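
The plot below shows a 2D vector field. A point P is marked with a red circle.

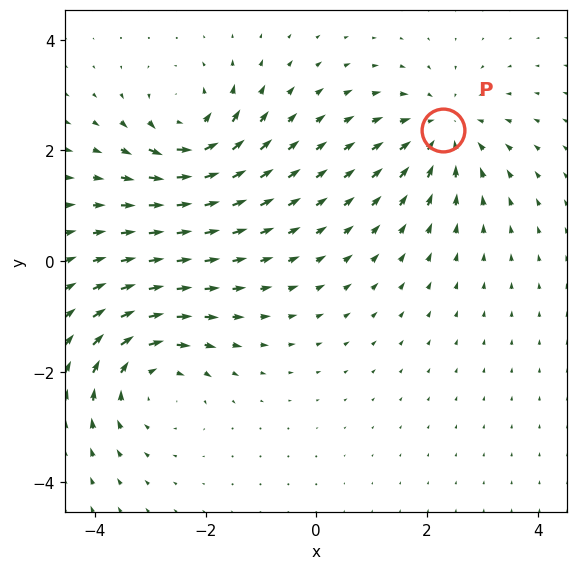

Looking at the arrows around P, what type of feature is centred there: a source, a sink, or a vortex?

At P (2.3, 2.4) the arrows converge inward. Divergence about -4, curl ≈0 — negative divergence with near-zero curl is a sink.

sink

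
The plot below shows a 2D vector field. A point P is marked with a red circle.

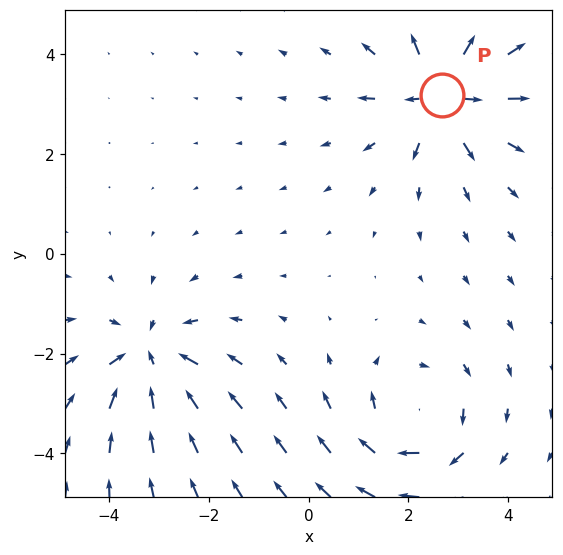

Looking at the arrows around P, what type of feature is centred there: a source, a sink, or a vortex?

At P (2.7, 3.2) the arrows spread outward. Divergence about +5, curl ≈0 — positive divergence with near-zero curl is a source.

source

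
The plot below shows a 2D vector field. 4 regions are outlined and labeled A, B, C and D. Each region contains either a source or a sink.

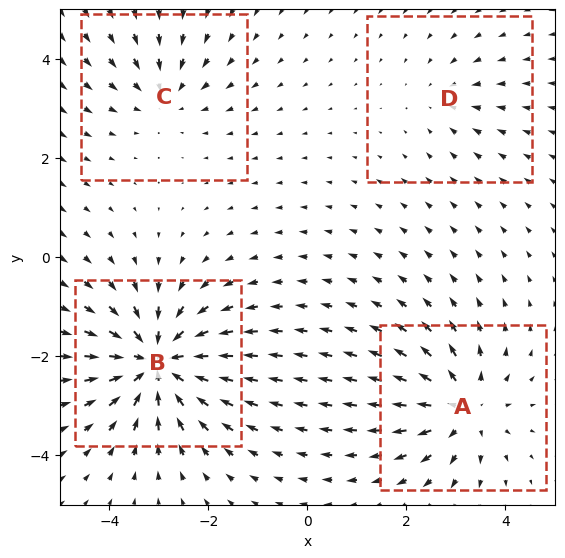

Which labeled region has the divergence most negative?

B

Divergence at each region's feature centre — A: about +5, B: about -7, C: about -3, D: about -2. Region B is most negative.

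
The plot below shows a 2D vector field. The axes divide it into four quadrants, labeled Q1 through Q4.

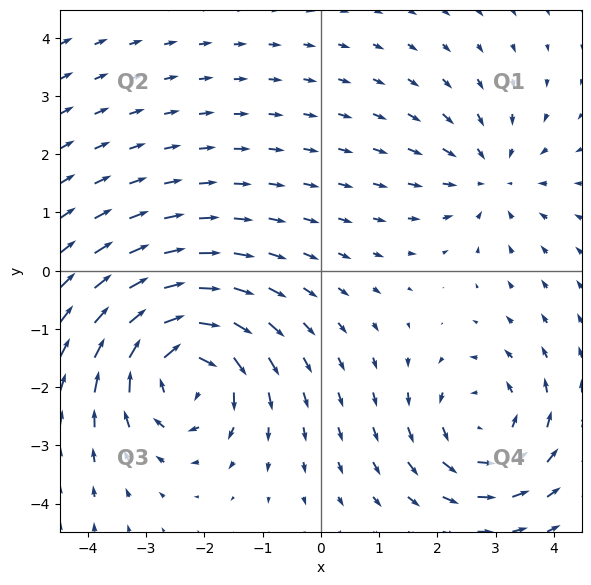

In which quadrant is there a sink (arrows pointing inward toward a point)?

The sink sits at approximately (2.9, 1.6), which lies in quadrant Q1. The divergence there is about -3, negative as expected for a sink.

Q1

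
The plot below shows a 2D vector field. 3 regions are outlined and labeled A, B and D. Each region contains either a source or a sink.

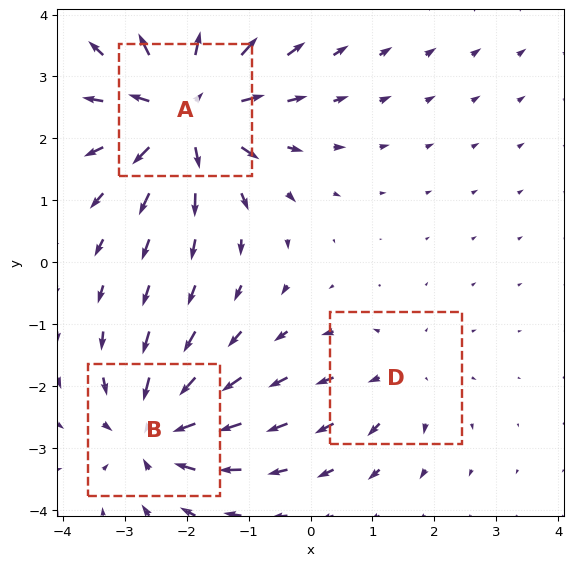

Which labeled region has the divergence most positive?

Divergence at each region's feature centre — A: about +5, B: about -4, D: about +2. Region A is most positive.

A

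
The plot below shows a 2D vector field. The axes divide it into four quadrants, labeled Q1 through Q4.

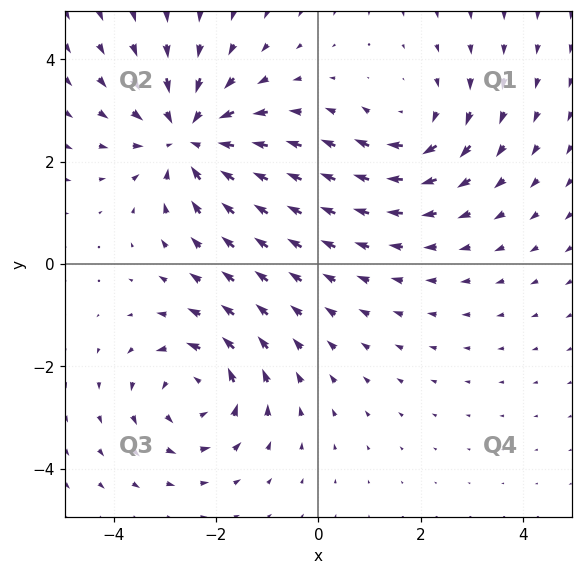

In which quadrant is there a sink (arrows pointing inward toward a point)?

The sink sits at approximately (-2.5, 2.5), which lies in quadrant Q2. The divergence there is about -4, negative as expected for a sink.

Q2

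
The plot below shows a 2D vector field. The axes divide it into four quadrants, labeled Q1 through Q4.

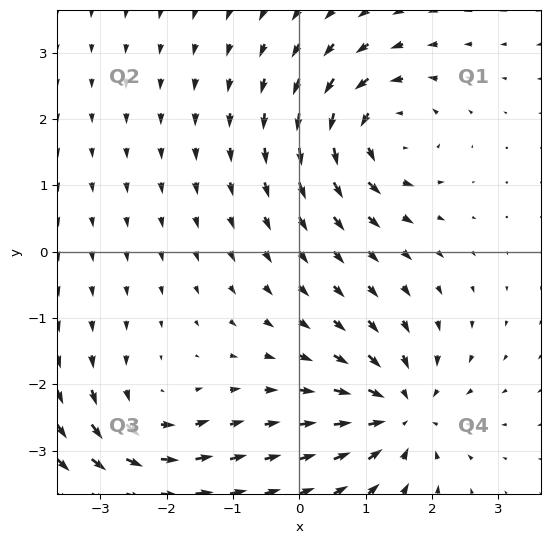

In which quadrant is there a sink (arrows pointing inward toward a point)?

Q4

The sink sits at approximately (1.5, -2.4), which lies in quadrant Q4. The divergence there is about -6, negative as expected for a sink.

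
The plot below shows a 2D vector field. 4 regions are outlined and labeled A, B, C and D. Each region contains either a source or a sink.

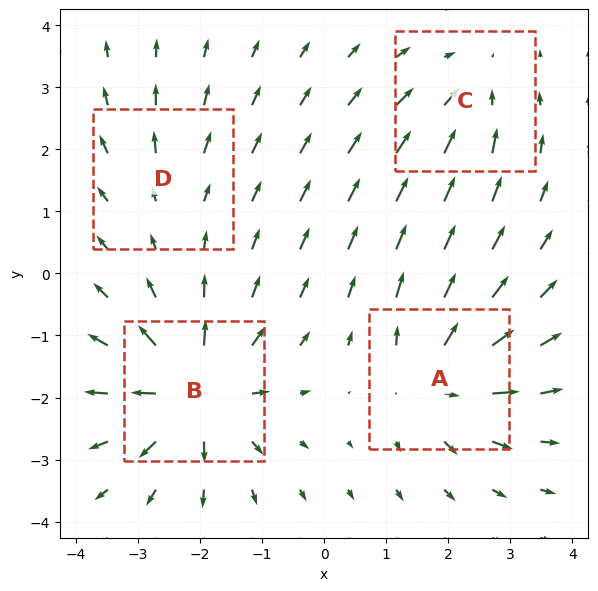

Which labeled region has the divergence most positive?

Divergence at each region's feature centre — A: about +7, B: about +9, C: about -4, D: about +2. Region B is most positive.

B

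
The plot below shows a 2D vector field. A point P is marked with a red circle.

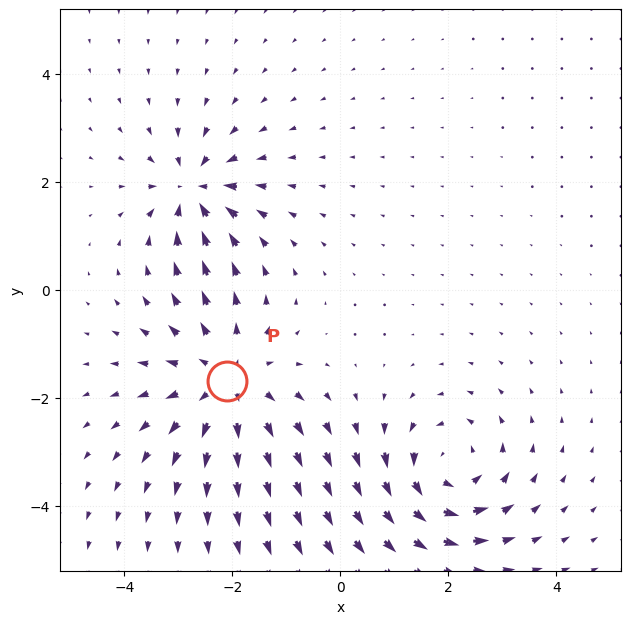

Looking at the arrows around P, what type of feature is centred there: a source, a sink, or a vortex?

At P (-2.1, -1.7) the arrows spread outward. Divergence about +4, curl ≈0 — positive divergence with near-zero curl is a source.

source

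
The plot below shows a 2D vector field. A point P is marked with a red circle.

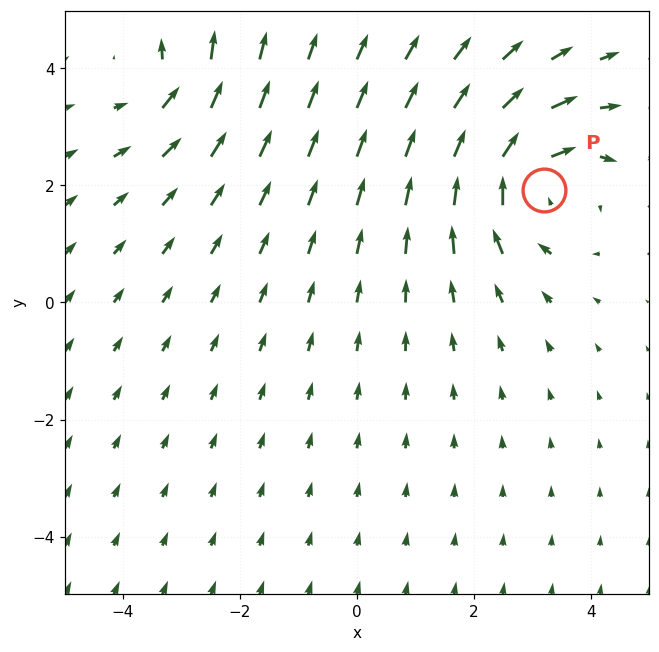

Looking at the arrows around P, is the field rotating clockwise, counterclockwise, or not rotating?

Near P at (3.2, 1.9) the arrows circulate clockwise. The curl (z-component) there is about -4; negative curl means clockwise rotation.

clockwise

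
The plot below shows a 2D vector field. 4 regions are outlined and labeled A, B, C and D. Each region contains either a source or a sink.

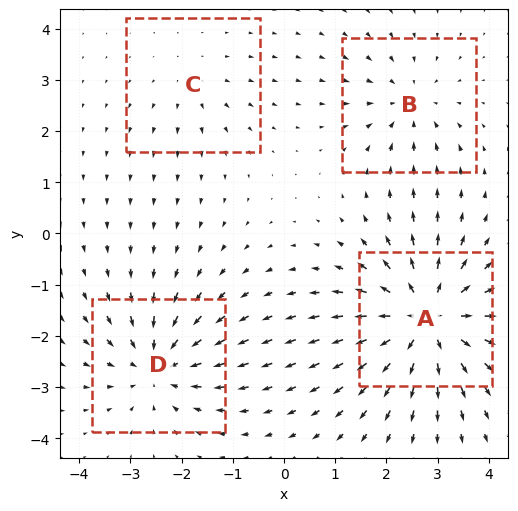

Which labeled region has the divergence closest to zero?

Divergence at each region's feature centre — A: about +7, B: about -3, C: about +2, D: about -5. Region C is closest to zero.

C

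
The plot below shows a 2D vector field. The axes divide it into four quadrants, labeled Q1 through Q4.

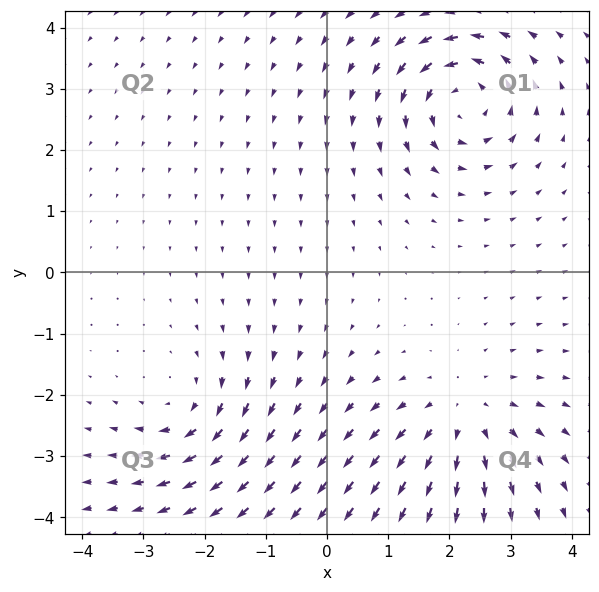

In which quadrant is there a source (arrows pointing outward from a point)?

The source sits at approximately (2.2, -2.4), which lies in quadrant Q4. The divergence there is about +3, positive as expected for a source.

Q4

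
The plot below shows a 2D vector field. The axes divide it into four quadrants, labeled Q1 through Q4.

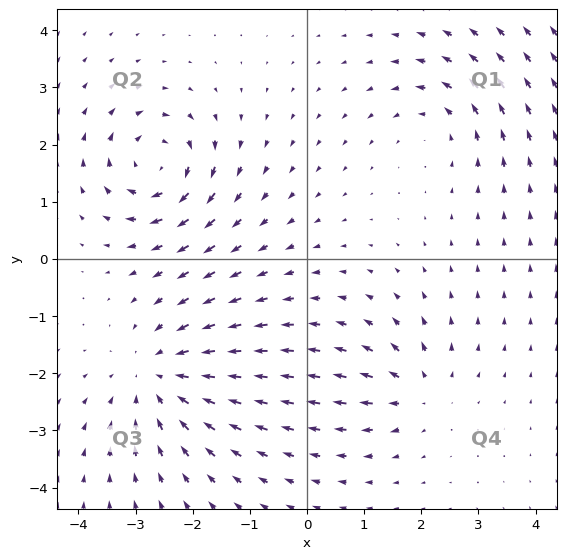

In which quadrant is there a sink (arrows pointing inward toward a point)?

The sink sits at approximately (-2.6, -2.1), which lies in quadrant Q3. The divergence there is about -4, negative as expected for a sink.

Q3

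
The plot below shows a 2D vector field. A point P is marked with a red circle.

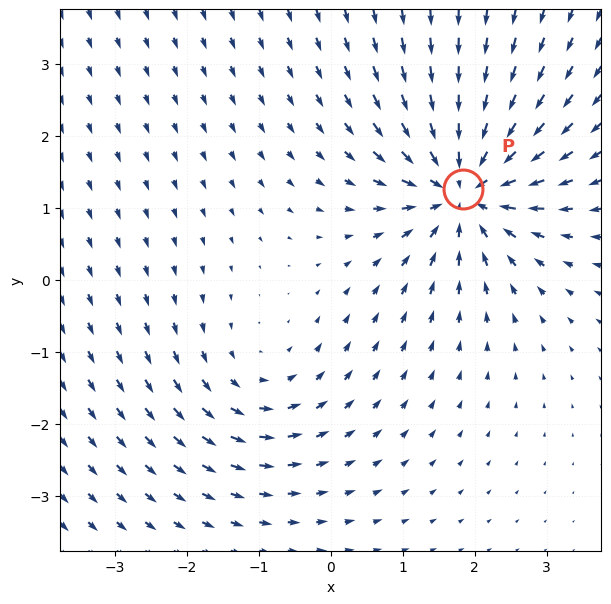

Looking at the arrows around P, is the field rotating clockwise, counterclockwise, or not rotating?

not rotating

Near P at (1.8, 1.3) the arrows show no circulation. The curl there is ≈0.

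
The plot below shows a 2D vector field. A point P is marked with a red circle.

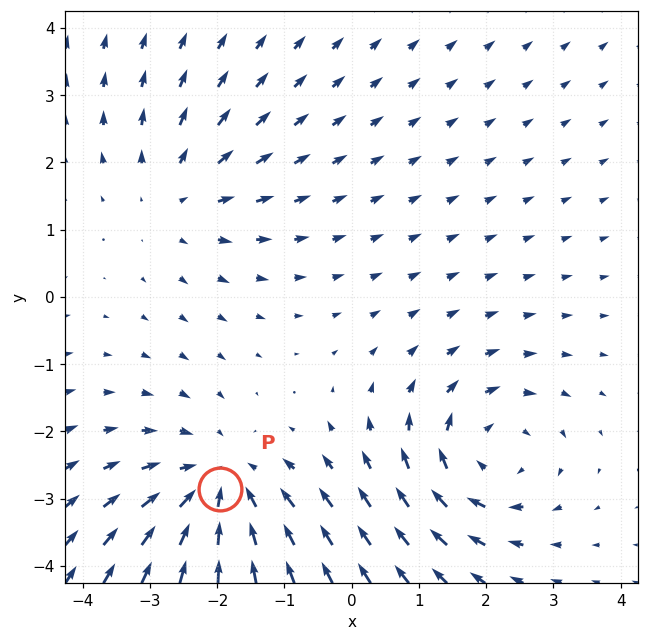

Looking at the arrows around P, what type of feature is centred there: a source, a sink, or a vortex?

At P (-2.0, -2.9) the arrows converge inward. Divergence about -4, curl ≈0 — negative divergence with near-zero curl is a sink.

sink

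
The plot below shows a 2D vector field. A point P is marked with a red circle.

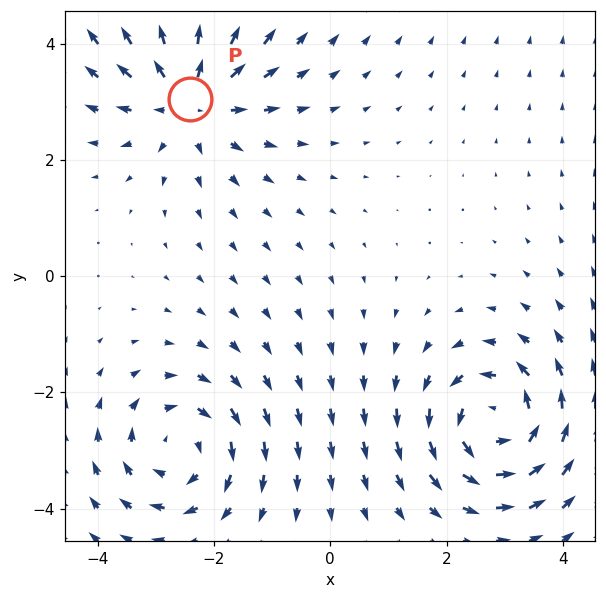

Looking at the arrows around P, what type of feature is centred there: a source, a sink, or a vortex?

At P (-2.4, 3.0) the arrows spread outward. Divergence about +4, curl ≈0 — positive divergence with near-zero curl is a source.

source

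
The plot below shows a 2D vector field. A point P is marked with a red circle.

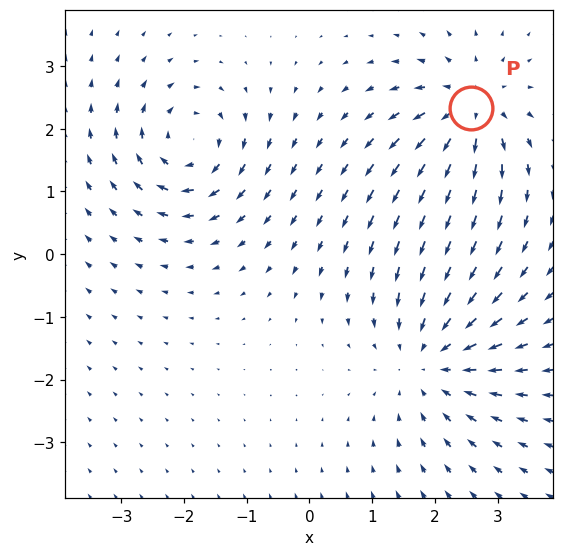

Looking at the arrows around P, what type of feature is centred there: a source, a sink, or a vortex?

At P (2.6, 2.3) the arrows spread outward. Divergence about +4, curl ≈0 — positive divergence with near-zero curl is a source.

source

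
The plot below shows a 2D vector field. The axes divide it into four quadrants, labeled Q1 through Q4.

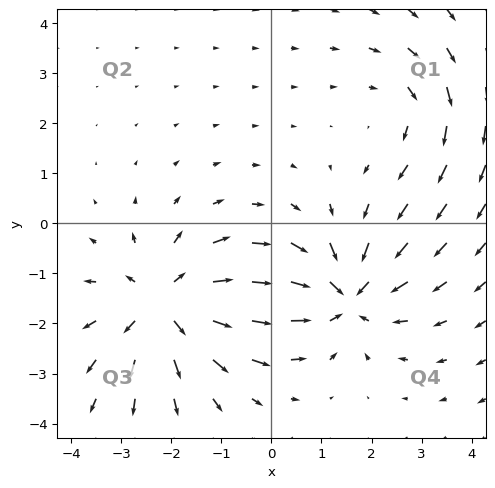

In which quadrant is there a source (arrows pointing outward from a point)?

The source sits at approximately (-2.1, -1.6), which lies in quadrant Q3. The divergence there is about +5, positive as expected for a source.

Q3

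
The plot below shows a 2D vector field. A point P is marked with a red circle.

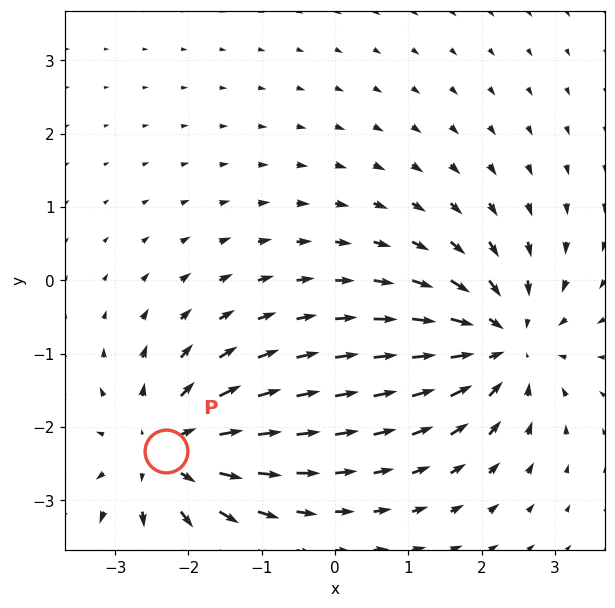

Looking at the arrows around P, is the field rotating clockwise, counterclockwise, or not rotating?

Near P at (-2.3, -2.3) the arrows show no circulation. The curl there is ≈0.

not rotating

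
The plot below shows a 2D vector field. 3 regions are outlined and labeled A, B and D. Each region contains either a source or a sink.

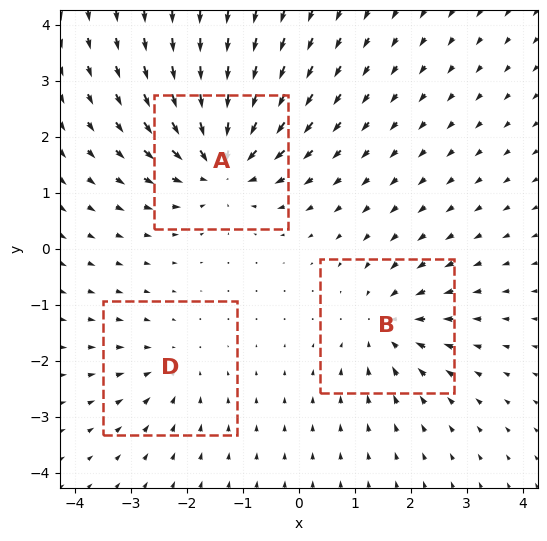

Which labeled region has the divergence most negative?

Divergence at each region's feature centre — A: about -5, B: about -3, D: about -2. Region A is most negative.

A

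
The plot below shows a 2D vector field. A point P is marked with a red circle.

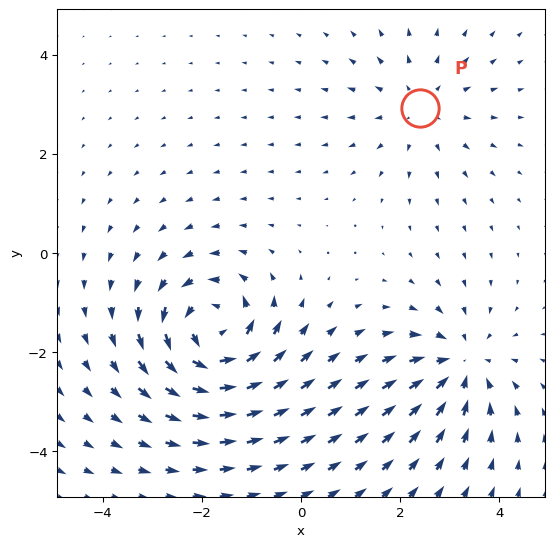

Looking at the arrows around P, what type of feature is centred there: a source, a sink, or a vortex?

source

At P (2.4, 2.9) the arrows spread outward. Divergence about +2, curl ≈0 — positive divergence with near-zero curl is a source.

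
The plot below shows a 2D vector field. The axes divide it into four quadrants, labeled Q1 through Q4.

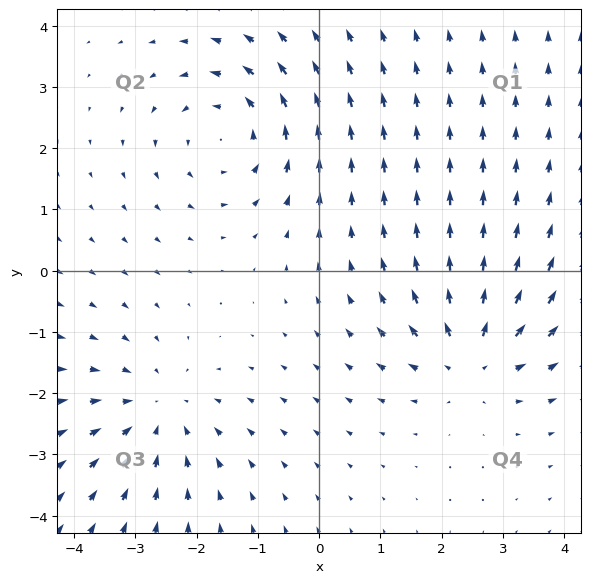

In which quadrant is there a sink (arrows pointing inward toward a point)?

The sink sits at approximately (-2.6, -2.3), which lies in quadrant Q3. The divergence there is about -4, negative as expected for a sink.

Q3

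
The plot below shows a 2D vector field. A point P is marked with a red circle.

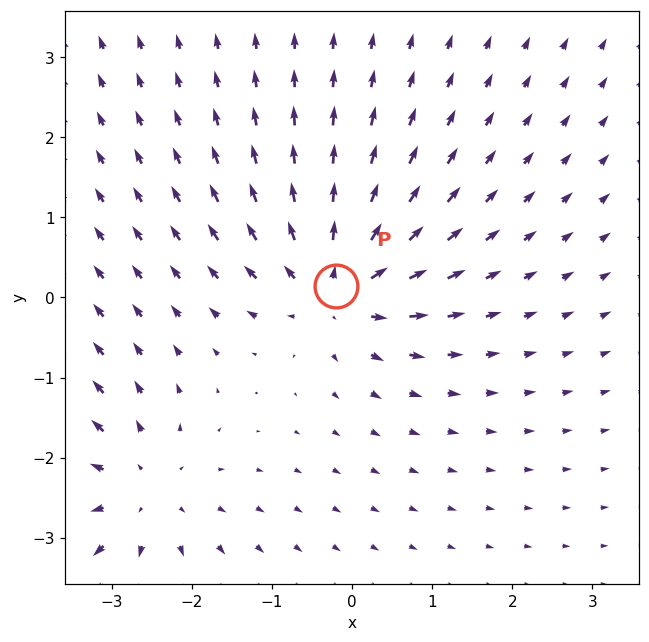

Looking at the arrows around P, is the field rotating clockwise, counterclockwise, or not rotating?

not rotating

Near P at (-0.2, 0.1) the arrows show no circulation. The curl there is ≈0.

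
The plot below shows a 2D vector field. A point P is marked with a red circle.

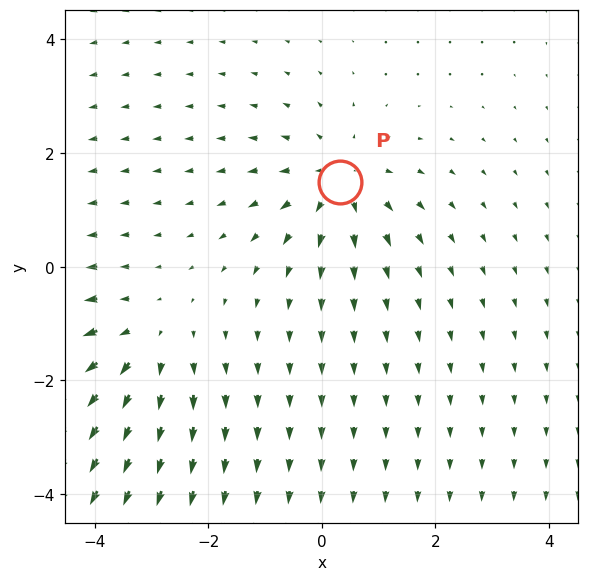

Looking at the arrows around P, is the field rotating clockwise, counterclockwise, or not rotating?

not rotating

Near P at (0.3, 1.5) the arrows show no circulation. The curl there is ≈0.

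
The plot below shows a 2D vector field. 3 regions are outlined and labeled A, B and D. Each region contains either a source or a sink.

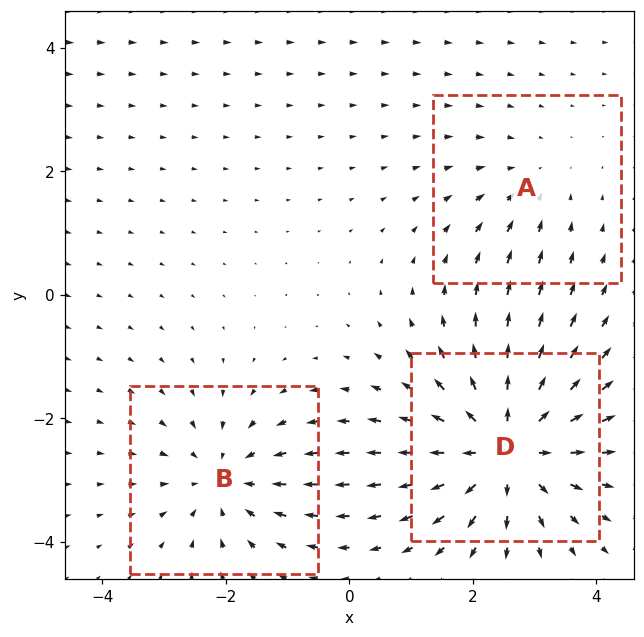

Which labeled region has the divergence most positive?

D

Divergence at each region's feature centre — A: about -2, B: about -3, D: about +4. Region D is most positive.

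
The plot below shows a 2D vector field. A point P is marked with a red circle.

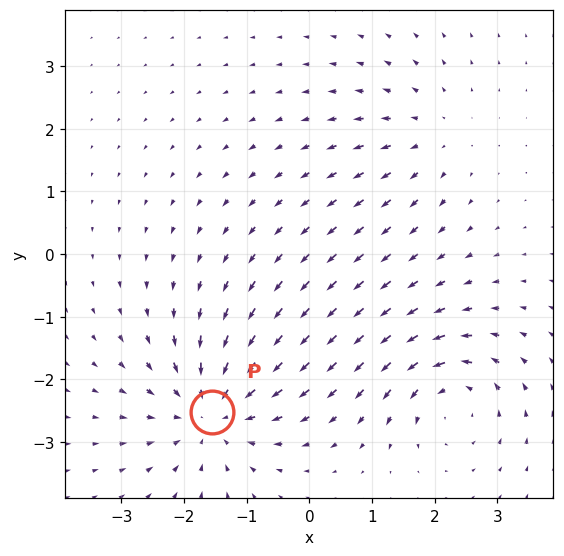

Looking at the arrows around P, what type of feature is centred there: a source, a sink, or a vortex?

sink

At P (-1.6, -2.5) the arrows converge inward. Divergence about -5, curl ≈0 — negative divergence with near-zero curl is a sink.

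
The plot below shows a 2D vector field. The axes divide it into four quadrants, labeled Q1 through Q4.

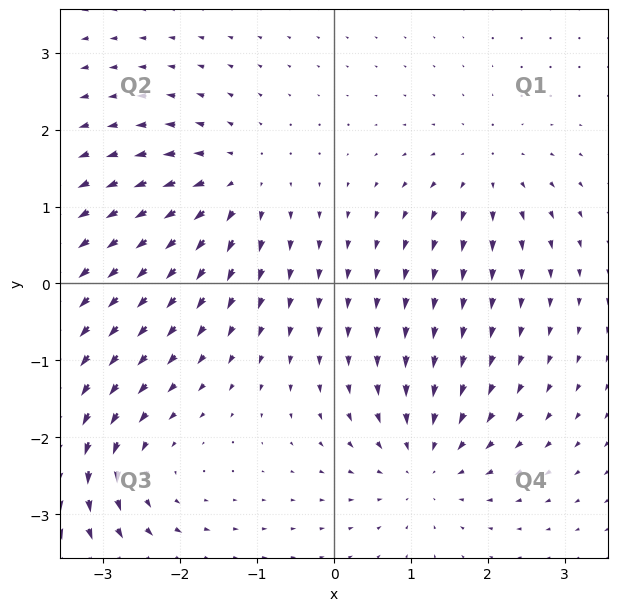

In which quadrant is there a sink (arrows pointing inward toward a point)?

The sink sits at approximately (1.2, -2.3), which lies in quadrant Q4. The divergence there is about -5, negative as expected for a sink.

Q4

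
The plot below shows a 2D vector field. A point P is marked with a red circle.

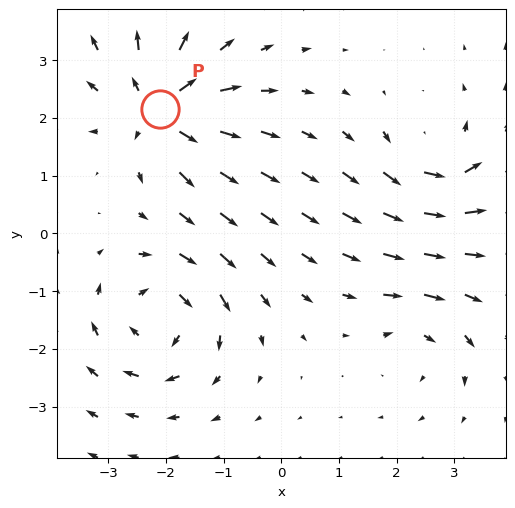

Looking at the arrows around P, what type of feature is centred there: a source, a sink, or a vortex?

At P (-2.1, 2.2) the arrows spread outward. Divergence about +7, curl ≈0 — positive divergence with near-zero curl is a source.

source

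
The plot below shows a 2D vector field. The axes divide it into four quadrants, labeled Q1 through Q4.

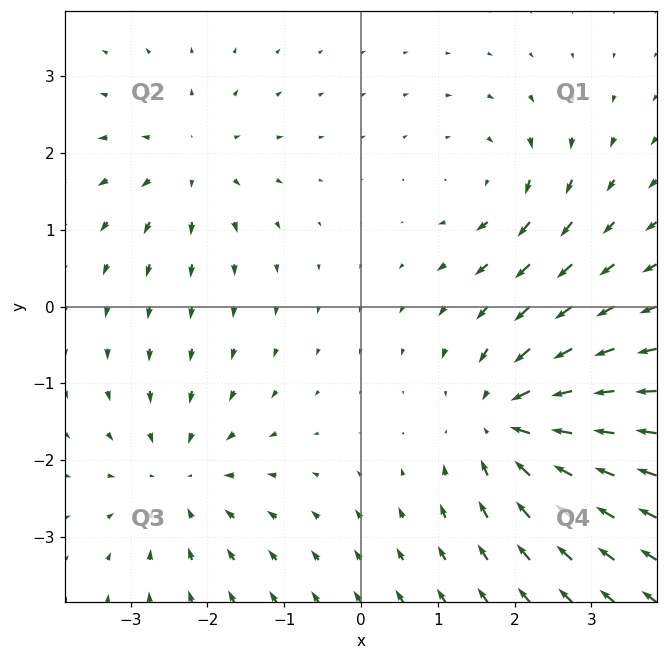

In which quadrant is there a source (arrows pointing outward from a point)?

The source sits at approximately (-2.2, 1.9), which lies in quadrant Q2. The divergence there is about +4, positive as expected for a source.

Q2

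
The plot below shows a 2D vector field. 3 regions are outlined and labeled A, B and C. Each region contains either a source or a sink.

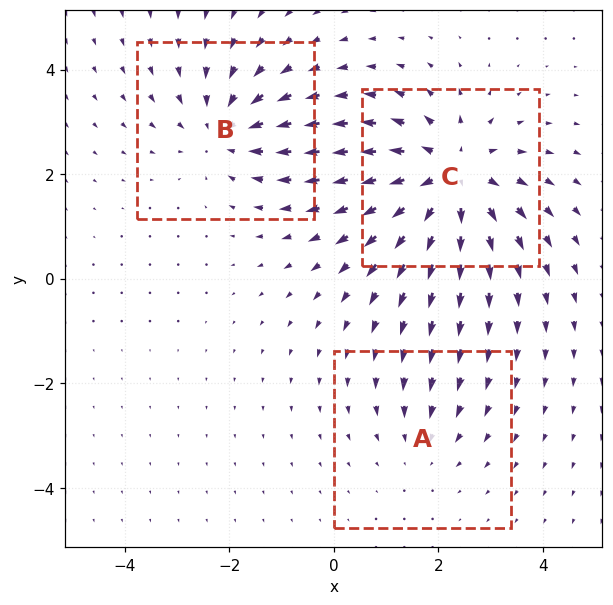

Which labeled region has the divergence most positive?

C

Divergence at each region's feature centre — A: about -2, B: about -3, C: about +4. Region C is most positive.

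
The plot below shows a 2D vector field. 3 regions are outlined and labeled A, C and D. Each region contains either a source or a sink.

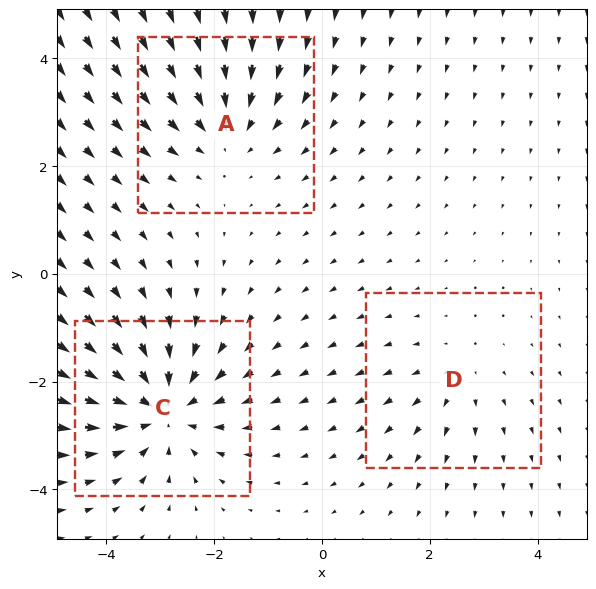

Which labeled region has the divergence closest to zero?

Divergence at each region's feature centre — A: about -3, C: about -4, D: about +2. Region D is closest to zero.

D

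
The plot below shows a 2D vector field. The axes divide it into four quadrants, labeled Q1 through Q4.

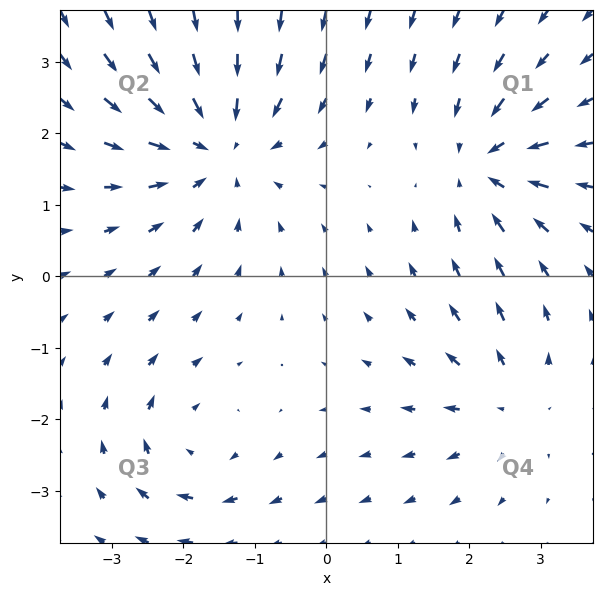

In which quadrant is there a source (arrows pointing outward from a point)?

The source sits at approximately (2.5, -1.8), which lies in quadrant Q4. The divergence there is about +3, positive as expected for a source.

Q4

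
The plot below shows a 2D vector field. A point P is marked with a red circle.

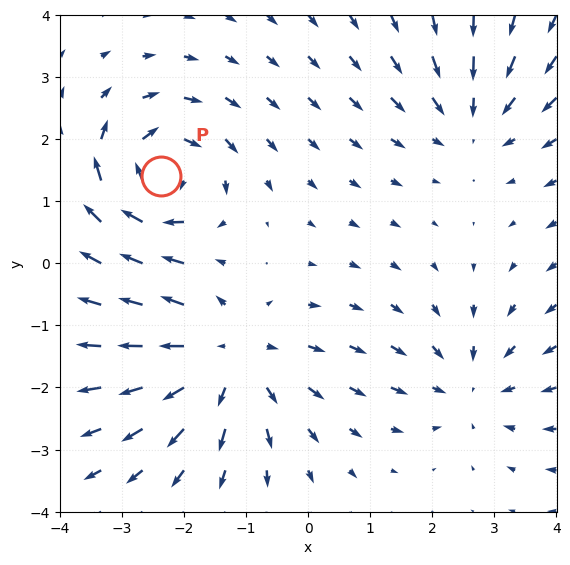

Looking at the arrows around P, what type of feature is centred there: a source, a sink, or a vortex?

vortex

At P (-2.4, 1.4) the arrows circulate clockwise. Divergence ≈0, curl about -5 — near-zero divergence with nonzero curl is a vortex.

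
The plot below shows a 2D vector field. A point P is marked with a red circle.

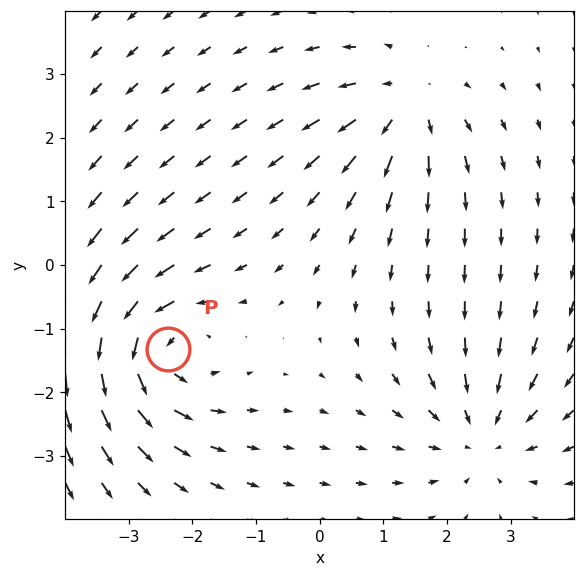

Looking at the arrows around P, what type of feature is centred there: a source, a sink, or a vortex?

At P (-2.4, -1.3) the arrows circulate counterclockwise. Divergence ≈0, curl about +6 — near-zero divergence with nonzero curl is a vortex.

vortex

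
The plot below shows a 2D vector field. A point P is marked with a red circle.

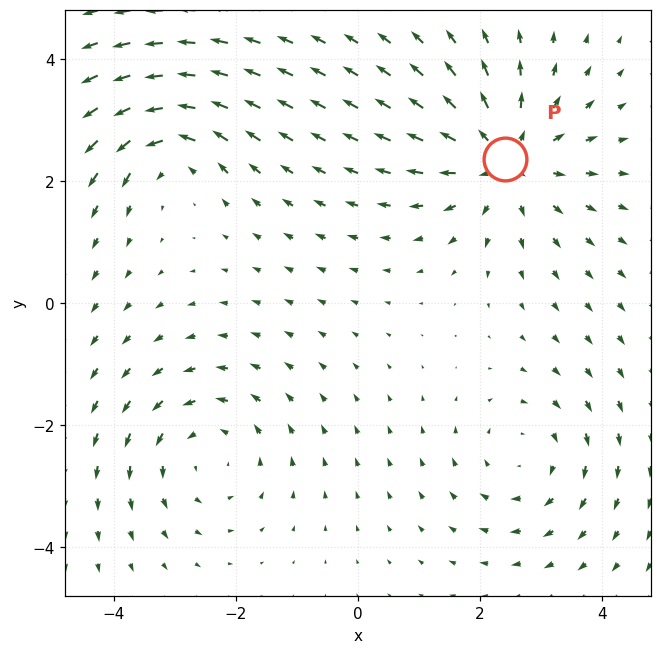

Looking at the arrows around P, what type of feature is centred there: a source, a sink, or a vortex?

At P (2.4, 2.4) the arrows spread outward. Divergence about +4, curl ≈0 — positive divergence with near-zero curl is a source.

source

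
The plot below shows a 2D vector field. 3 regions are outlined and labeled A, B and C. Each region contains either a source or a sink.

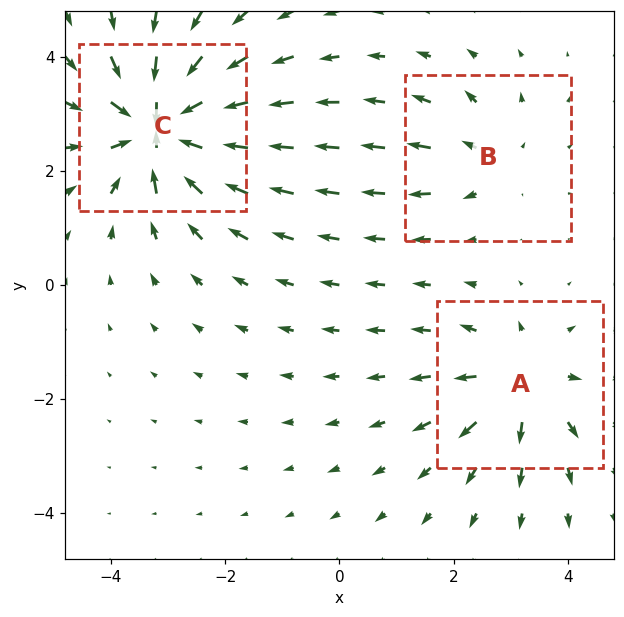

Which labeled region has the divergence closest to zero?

B

Divergence at each region's feature centre — A: about +4, B: about +2, C: about -6. Region B is closest to zero.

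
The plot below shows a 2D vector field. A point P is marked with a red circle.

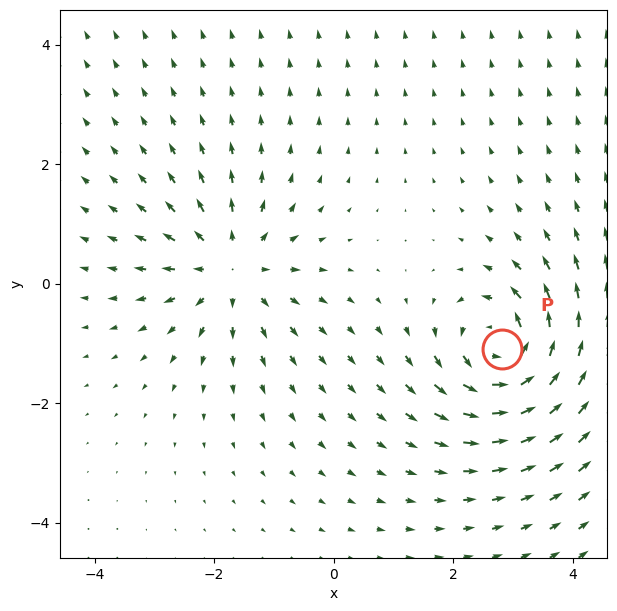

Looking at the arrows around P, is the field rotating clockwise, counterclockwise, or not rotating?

Near P at (2.8, -1.1) the arrows circulate counterclockwise. The curl (z-component) there is about +6; positive curl means counterclockwise rotation.

counterclockwise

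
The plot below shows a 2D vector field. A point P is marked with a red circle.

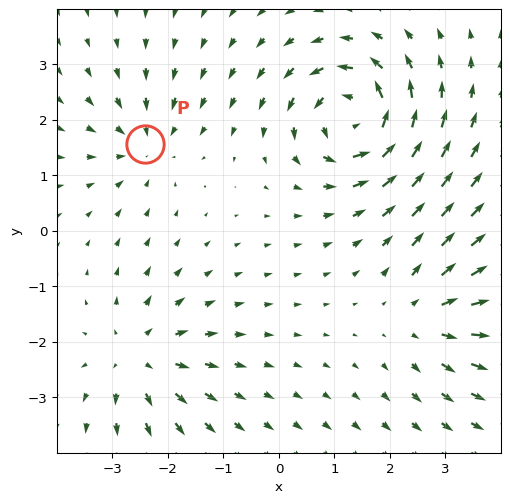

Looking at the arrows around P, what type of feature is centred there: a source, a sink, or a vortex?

At P (-2.4, 1.6) the arrows converge inward. Divergence about -3, curl ≈0 — negative divergence with near-zero curl is a sink.

sink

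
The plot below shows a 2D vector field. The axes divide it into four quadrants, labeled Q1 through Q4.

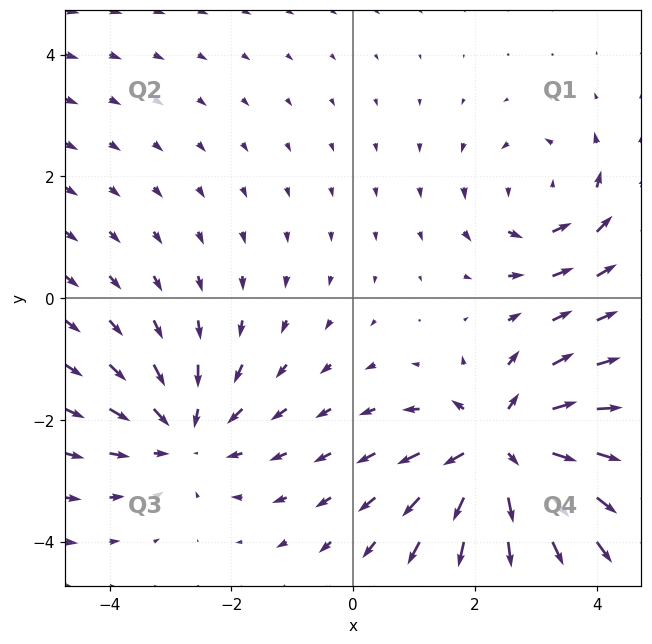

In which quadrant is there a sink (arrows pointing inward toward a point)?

The sink sits at approximately (-2.8, -2.2), which lies in quadrant Q3. The divergence there is about -3, negative as expected for a sink.

Q3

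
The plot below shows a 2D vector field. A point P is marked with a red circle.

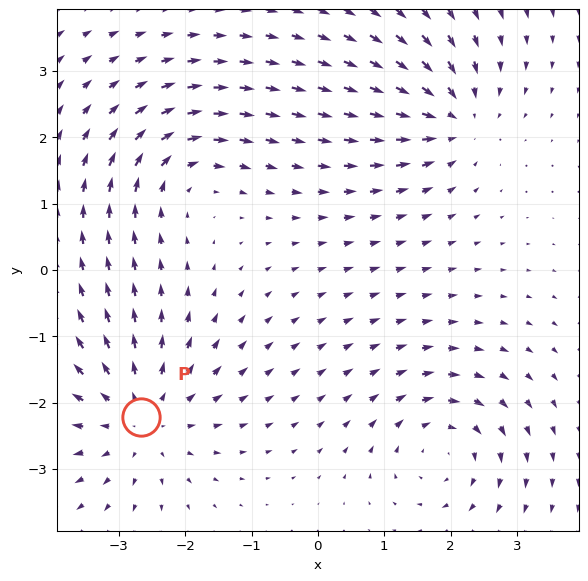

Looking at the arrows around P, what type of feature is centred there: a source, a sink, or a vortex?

At P (-2.7, -2.2) the arrows spread outward. Divergence about +4, curl ≈0 — positive divergence with near-zero curl is a source.

source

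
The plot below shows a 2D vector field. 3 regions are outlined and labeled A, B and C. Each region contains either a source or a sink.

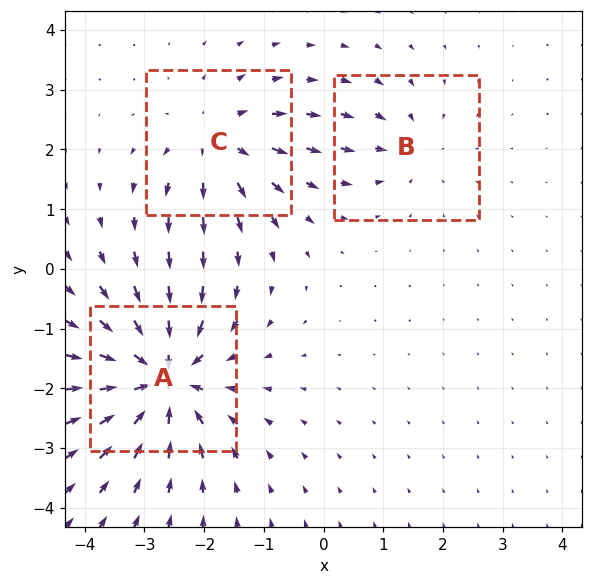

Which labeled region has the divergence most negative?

A

Divergence at each region's feature centre — A: about -6, B: about -2, C: about +4. Region A is most negative.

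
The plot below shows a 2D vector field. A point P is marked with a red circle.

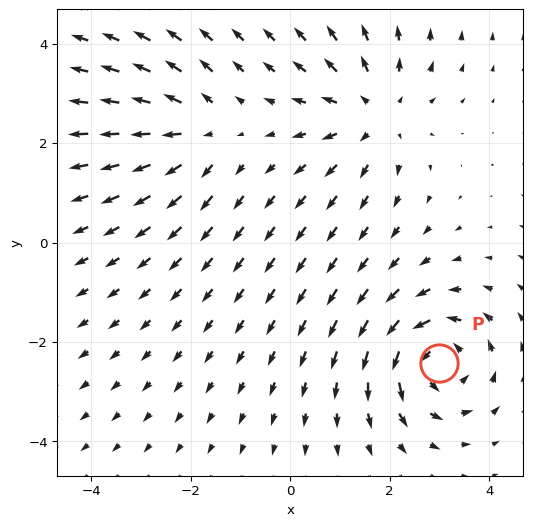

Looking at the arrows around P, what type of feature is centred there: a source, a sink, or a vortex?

vortex

At P (3.0, -2.4) the arrows circulate counterclockwise. Divergence ≈0, curl about +5 — near-zero divergence with nonzero curl is a vortex.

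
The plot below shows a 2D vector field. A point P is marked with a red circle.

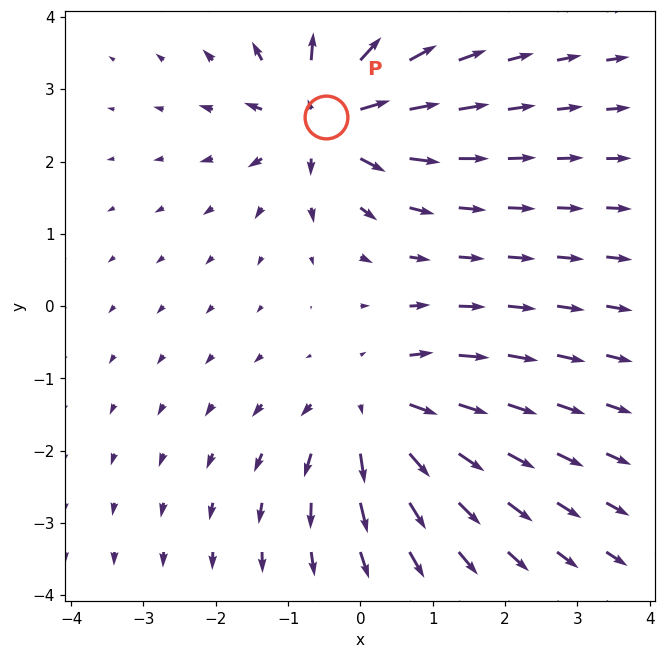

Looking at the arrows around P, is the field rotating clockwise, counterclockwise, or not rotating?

not rotating

Near P at (-0.5, 2.6) the arrows show no circulation. The curl there is ≈0.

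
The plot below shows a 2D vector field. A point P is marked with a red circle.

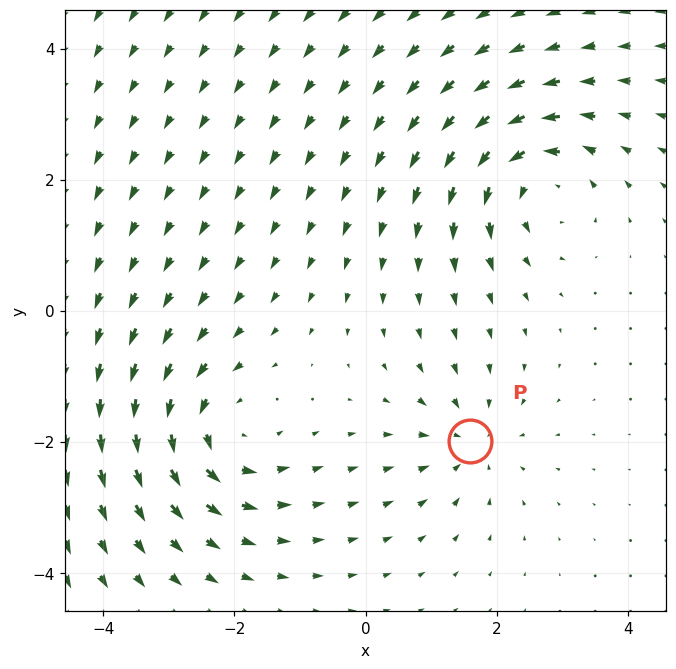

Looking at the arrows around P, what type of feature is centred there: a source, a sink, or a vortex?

At P (1.6, -2.0) the arrows converge inward. Divergence about -4, curl ≈0 — negative divergence with near-zero curl is a sink.

sink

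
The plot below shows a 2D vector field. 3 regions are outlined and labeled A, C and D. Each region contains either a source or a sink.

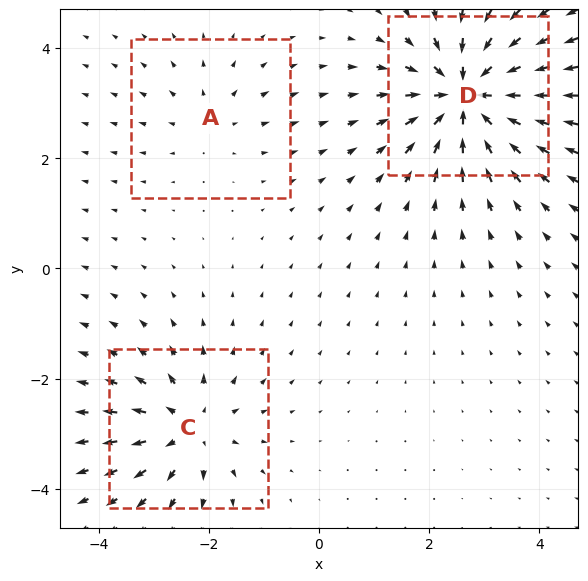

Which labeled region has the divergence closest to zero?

Divergence at each region's feature centre — A: about +2, C: about +4, D: about -6. Region A is closest to zero.

A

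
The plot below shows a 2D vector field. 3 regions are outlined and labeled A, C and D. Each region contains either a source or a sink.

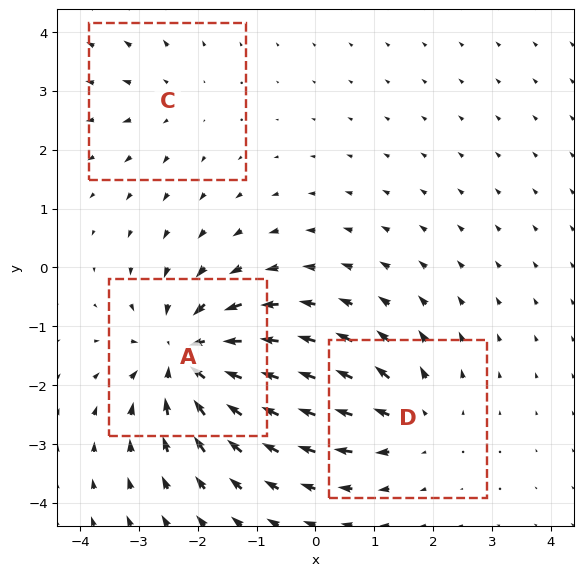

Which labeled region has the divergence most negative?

A

Divergence at each region's feature centre — A: about -5, C: about +2, D: about +3. Region A is most negative.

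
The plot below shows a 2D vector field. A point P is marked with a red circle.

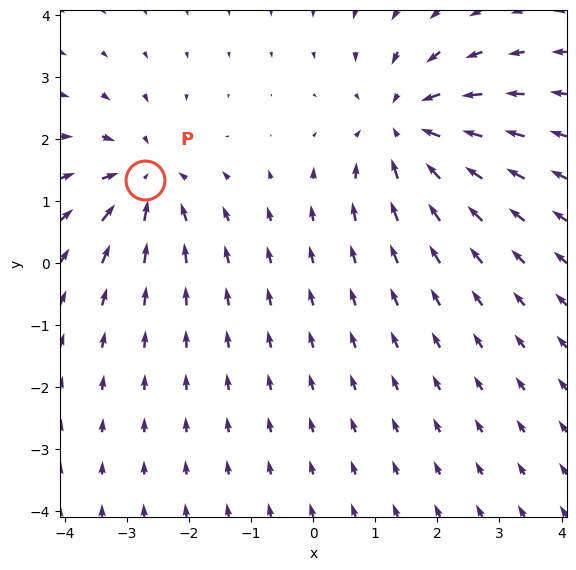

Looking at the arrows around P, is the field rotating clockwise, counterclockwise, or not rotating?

Near P at (-2.7, 1.3) the arrows show no circulation. The curl there is ≈0.

not rotating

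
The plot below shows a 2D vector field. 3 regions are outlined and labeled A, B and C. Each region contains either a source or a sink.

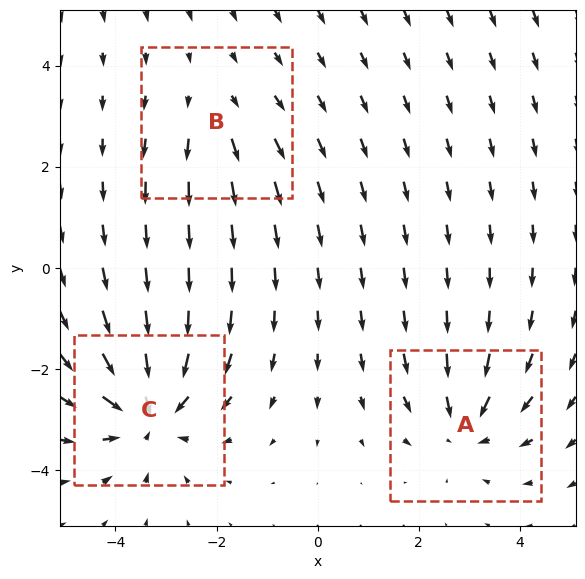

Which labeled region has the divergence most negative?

C

Divergence at each region's feature centre — A: about -3, B: about +2, C: about -5. Region C is most negative.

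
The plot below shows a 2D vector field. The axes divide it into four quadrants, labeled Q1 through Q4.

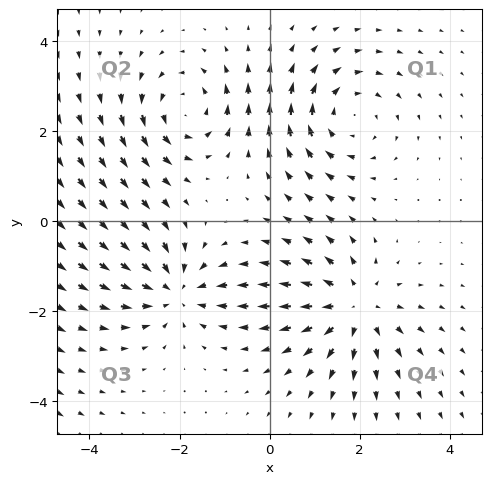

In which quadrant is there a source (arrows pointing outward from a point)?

The source sits at approximately (1.9, -1.9), which lies in quadrant Q4. The divergence there is about +3, positive as expected for a source.

Q4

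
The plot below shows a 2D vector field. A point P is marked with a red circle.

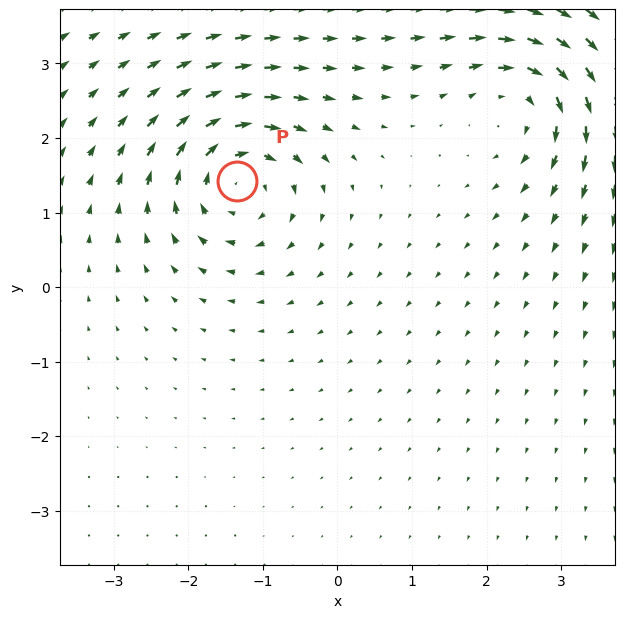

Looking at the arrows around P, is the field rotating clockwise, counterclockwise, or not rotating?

clockwise

Near P at (-1.4, 1.4) the arrows circulate clockwise. The curl (z-component) there is about -5; negative curl means clockwise rotation.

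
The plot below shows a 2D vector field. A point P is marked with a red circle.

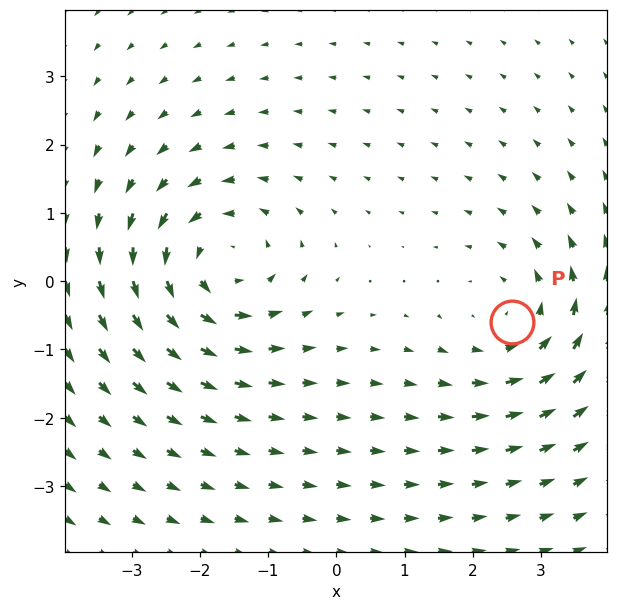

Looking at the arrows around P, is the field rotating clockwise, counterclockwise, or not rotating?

counterclockwise

Near P at (2.6, -0.6) the arrows circulate counterclockwise. The curl (z-component) there is about +3; positive curl means counterclockwise rotation.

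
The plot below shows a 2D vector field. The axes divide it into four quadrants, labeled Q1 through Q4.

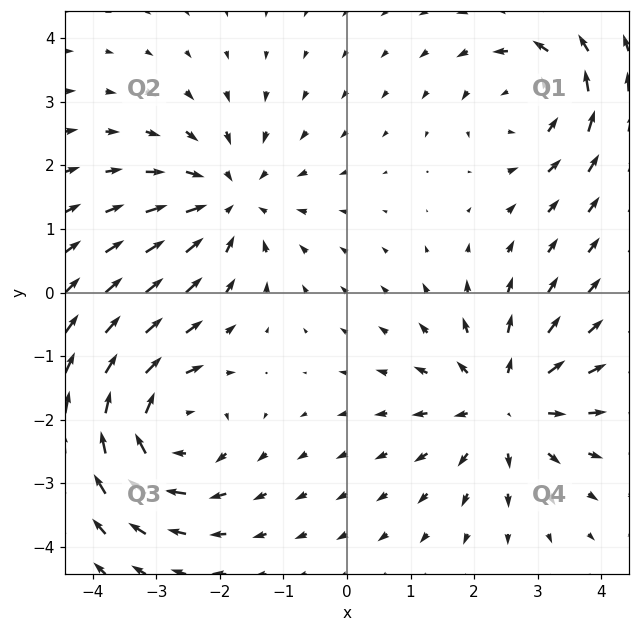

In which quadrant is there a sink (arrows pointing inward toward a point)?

Q2

The sink sits at approximately (-1.8, 1.4), which lies in quadrant Q2. The divergence there is about -4, negative as expected for a sink.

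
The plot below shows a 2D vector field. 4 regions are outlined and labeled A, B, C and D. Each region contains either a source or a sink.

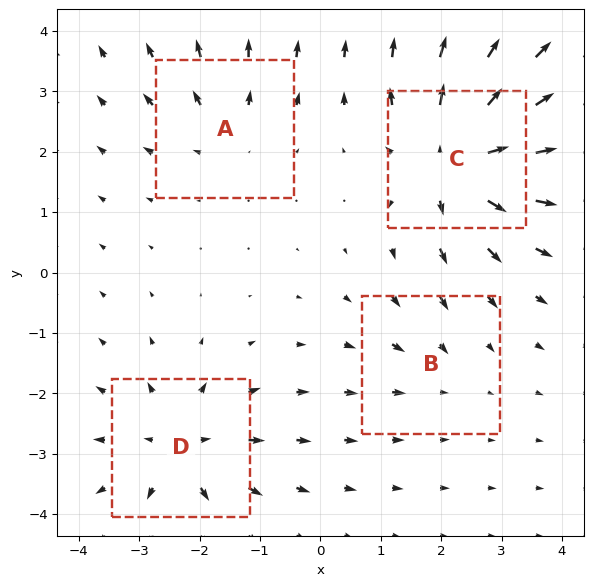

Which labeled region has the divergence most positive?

Divergence at each region's feature centre — A: about +4, B: about -2, C: about +8, D: about +5. Region C is most positive.

C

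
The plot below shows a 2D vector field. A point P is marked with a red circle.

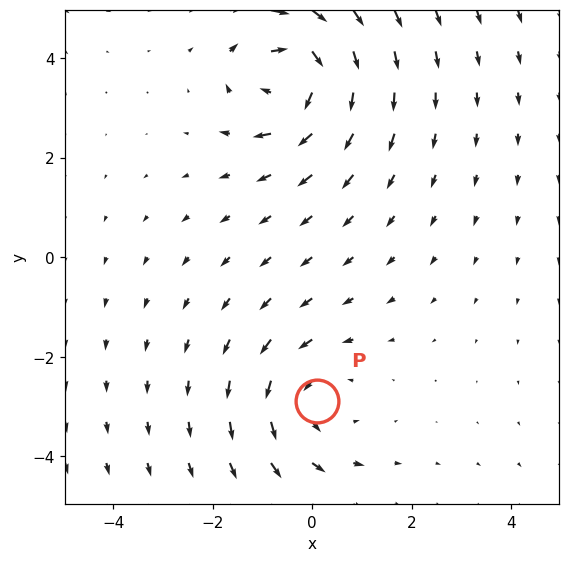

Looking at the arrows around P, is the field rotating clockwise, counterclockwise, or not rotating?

counterclockwise

Near P at (0.1, -2.9) the arrows circulate counterclockwise. The curl (z-component) there is about +3; positive curl means counterclockwise rotation.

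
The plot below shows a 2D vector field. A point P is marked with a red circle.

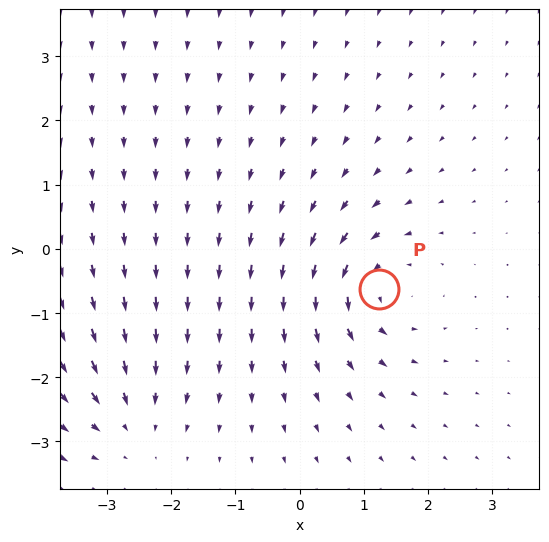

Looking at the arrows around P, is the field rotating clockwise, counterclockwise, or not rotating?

Near P at (1.2, -0.6) the arrows circulate counterclockwise. The curl (z-component) there is about +5; positive curl means counterclockwise rotation.

counterclockwise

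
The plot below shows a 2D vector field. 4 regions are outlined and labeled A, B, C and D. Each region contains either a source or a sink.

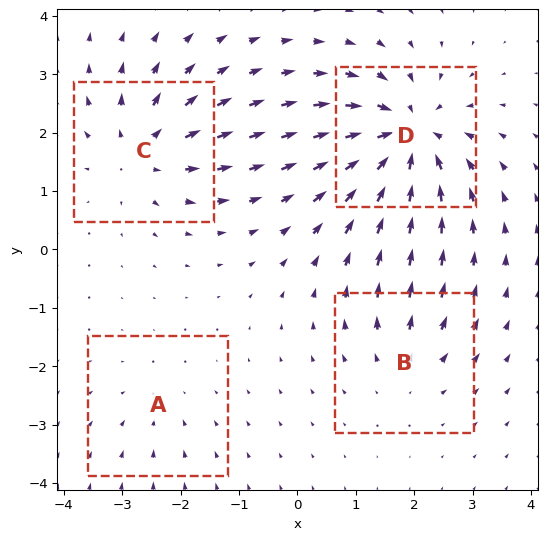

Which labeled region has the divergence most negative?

Divergence at each region's feature centre — A: about -2, B: about +3, C: about +5, D: about -8. Region D is most negative.

D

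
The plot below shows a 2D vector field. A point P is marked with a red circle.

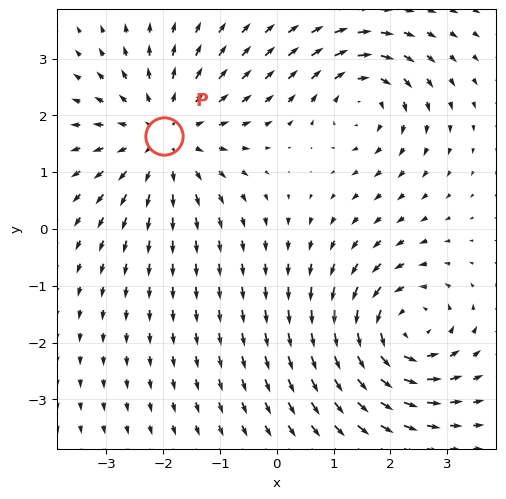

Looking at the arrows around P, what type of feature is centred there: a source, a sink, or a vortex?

At P (-2.0, 1.6) the arrows spread outward. Divergence about +4, curl ≈0 — positive divergence with near-zero curl is a source.

source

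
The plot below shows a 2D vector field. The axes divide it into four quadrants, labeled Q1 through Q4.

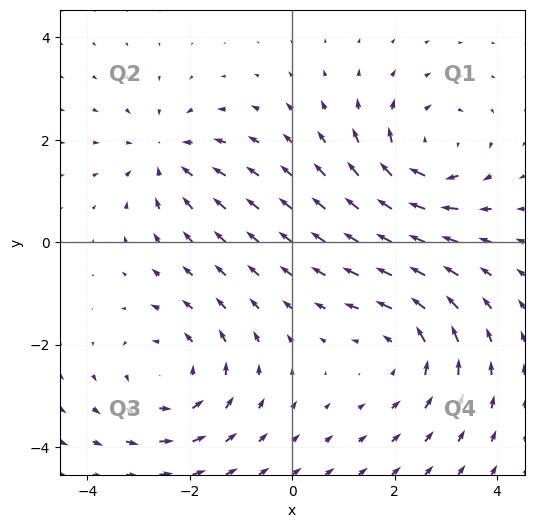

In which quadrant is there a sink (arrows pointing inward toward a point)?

The sink sits at approximately (-2.5, 1.7), which lies in quadrant Q2. The divergence there is about -3, negative as expected for a sink.

Q2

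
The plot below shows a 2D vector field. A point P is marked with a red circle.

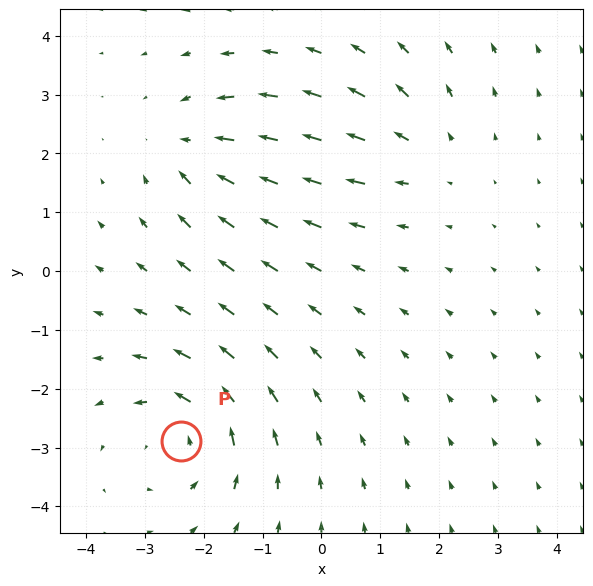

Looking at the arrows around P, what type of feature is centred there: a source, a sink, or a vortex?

vortex

At P (-2.4, -2.9) the arrows circulate counterclockwise. Divergence ≈0, curl about +4 — near-zero divergence with nonzero curl is a vortex.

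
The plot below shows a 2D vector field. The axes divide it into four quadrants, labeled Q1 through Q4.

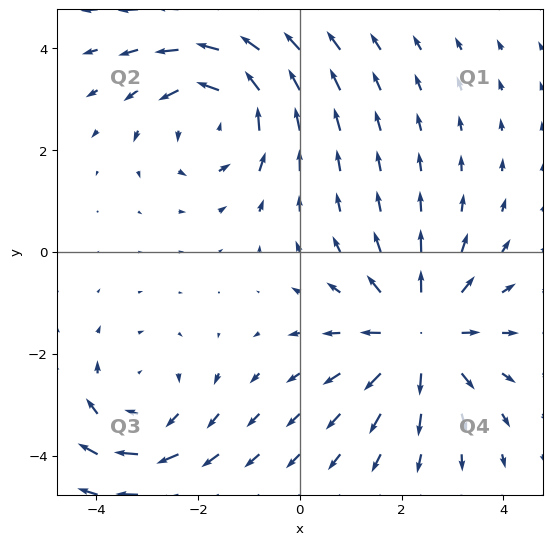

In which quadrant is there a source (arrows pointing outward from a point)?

The source sits at approximately (2.4, -1.6), which lies in quadrant Q4. The divergence there is about +4, positive as expected for a source.

Q4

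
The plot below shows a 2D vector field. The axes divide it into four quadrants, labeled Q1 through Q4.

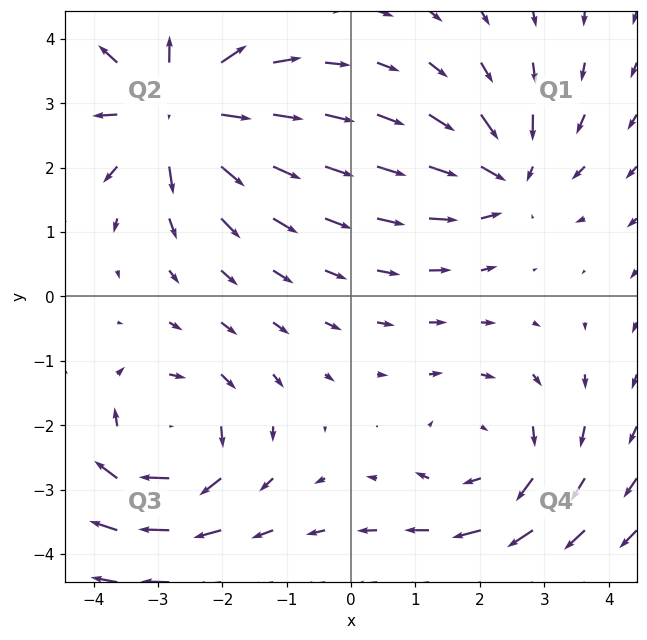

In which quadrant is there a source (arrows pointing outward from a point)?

The source sits at approximately (-2.7, 2.9), which lies in quadrant Q2. The divergence there is about +5, positive as expected for a source.

Q2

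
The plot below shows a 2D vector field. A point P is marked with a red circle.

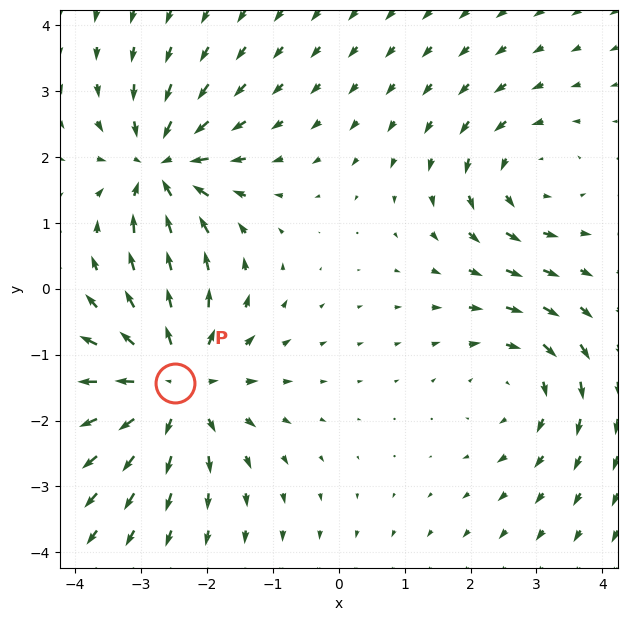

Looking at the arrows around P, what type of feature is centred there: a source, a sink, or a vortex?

At P (-2.5, -1.4) the arrows spread outward. Divergence about +4, curl ≈0 — positive divergence with near-zero curl is a source.

source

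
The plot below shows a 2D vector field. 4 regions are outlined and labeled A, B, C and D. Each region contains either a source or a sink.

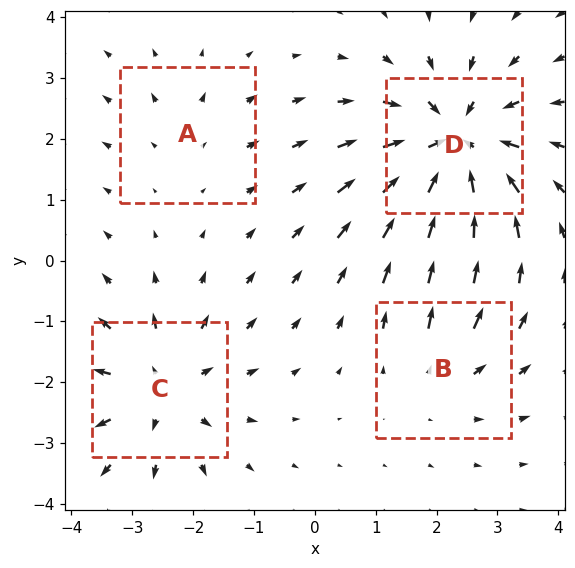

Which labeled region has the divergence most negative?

Divergence at each region's feature centre — A: about +2, B: about +3, C: about +5, D: about -7. Region D is most negative.

D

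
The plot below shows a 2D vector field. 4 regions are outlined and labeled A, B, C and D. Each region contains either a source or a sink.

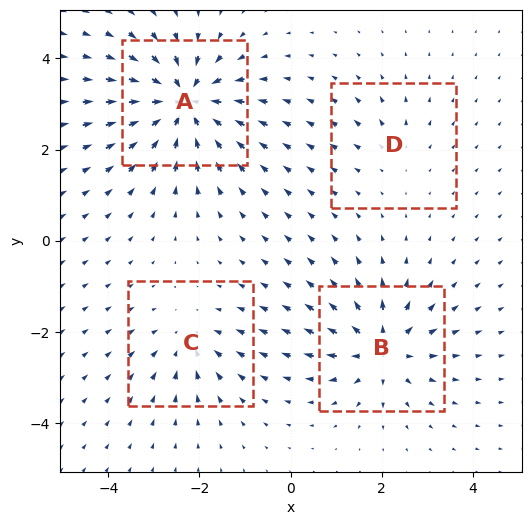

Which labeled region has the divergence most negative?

Divergence at each region's feature centre — A: about -8, B: about +6, C: about -4, D: about +2. Region A is most negative.

A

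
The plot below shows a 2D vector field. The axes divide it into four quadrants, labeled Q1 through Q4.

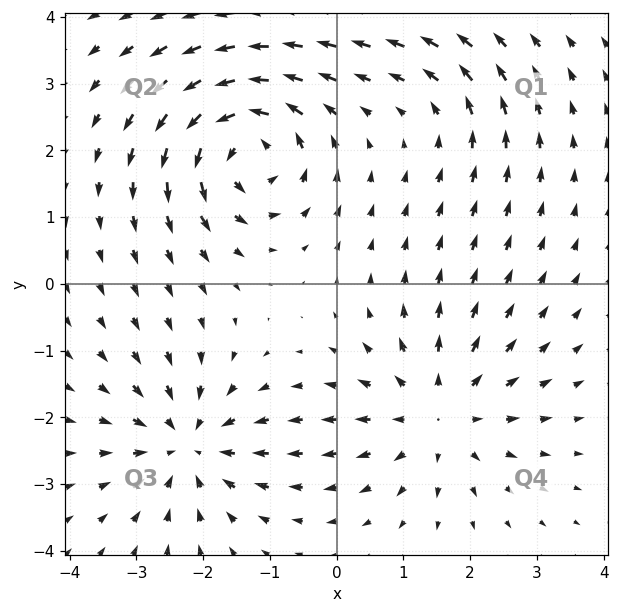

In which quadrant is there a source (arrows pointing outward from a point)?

The source sits at approximately (1.5, -1.9), which lies in quadrant Q4. The divergence there is about +4, positive as expected for a source.

Q4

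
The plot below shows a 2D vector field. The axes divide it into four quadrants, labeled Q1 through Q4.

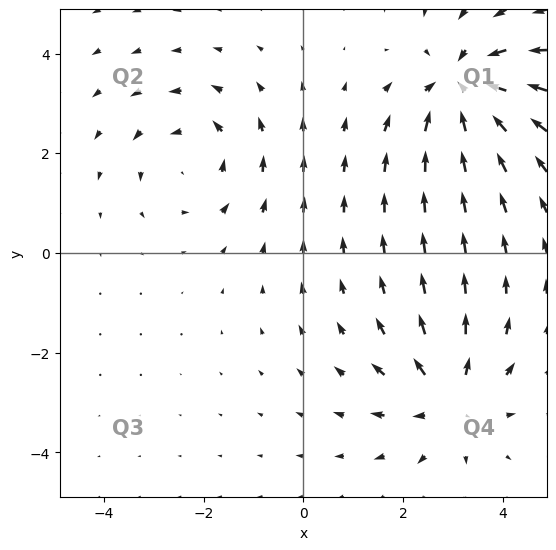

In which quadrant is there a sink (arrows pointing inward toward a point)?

Q1

The sink sits at approximately (3.2, 3.3), which lies in quadrant Q1. The divergence there is about -5, negative as expected for a sink.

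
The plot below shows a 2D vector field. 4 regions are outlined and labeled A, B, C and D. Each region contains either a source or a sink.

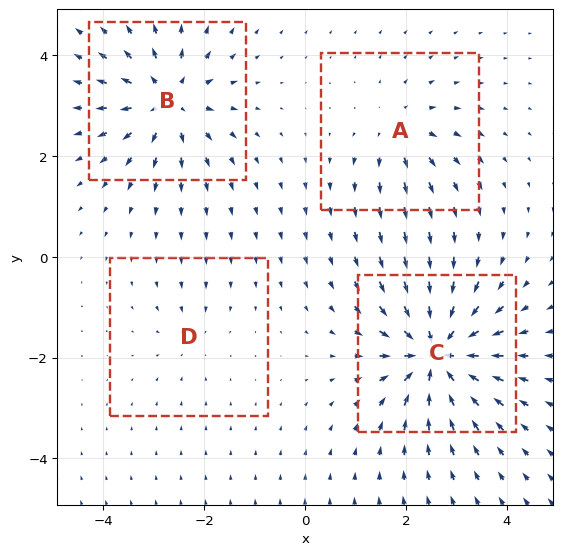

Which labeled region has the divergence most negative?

Divergence at each region's feature centre — A: about +4, B: about +7, C: about -9, D: about -3. Region C is most negative.

C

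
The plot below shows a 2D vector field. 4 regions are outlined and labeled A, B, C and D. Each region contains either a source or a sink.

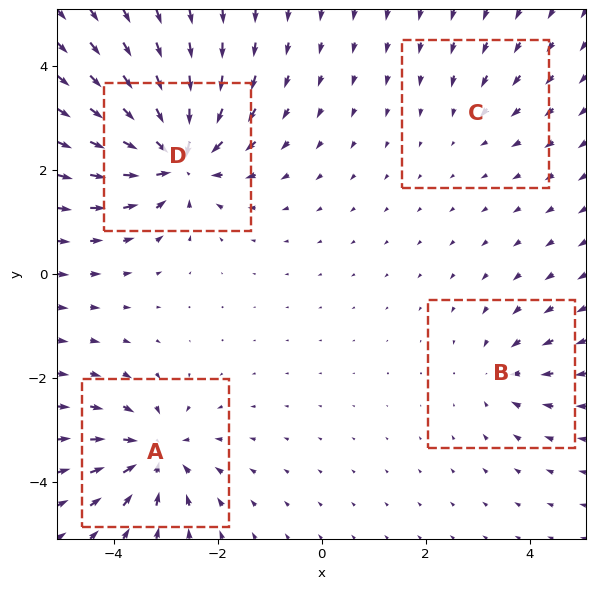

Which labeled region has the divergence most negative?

Divergence at each region's feature centre — A: about -6, B: about -4, C: about -2, D: about -9. Region D is most negative.

D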